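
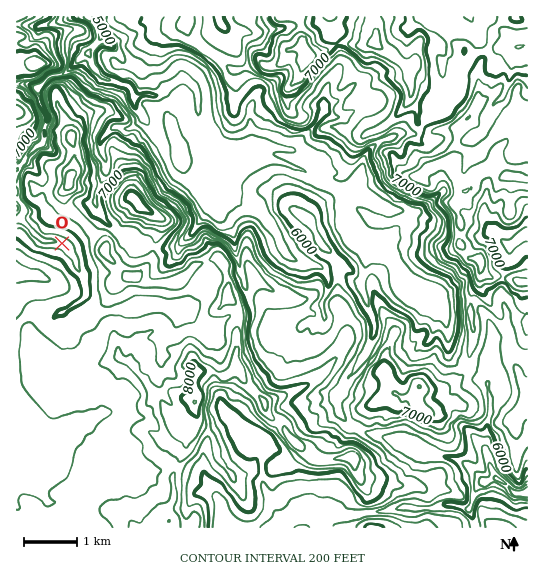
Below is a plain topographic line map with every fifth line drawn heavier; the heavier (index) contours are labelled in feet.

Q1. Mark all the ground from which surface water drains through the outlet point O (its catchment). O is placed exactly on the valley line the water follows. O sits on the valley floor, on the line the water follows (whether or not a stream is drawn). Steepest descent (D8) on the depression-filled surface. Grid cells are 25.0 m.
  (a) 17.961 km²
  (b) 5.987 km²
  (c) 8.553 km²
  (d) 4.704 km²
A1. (c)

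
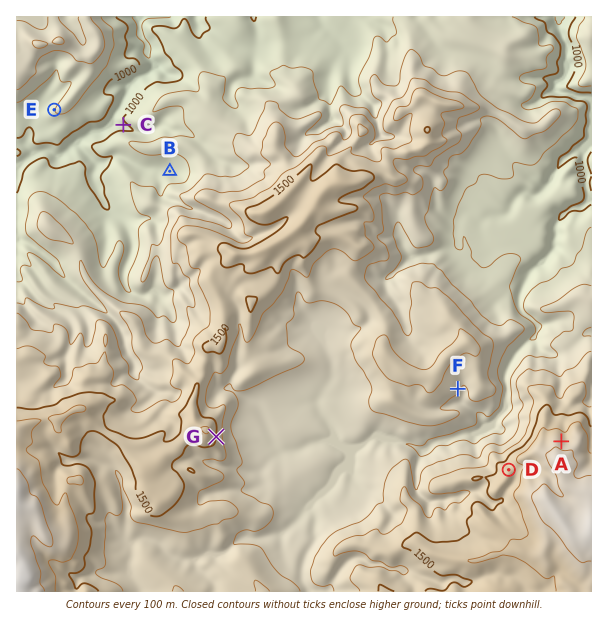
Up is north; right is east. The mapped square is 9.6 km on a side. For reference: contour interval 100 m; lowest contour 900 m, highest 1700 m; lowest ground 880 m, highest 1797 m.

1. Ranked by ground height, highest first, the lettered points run A B C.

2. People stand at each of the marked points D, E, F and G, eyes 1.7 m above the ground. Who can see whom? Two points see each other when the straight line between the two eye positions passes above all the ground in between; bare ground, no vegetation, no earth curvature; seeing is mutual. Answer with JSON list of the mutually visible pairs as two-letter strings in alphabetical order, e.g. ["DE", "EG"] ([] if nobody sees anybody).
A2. ["DF", "DG"]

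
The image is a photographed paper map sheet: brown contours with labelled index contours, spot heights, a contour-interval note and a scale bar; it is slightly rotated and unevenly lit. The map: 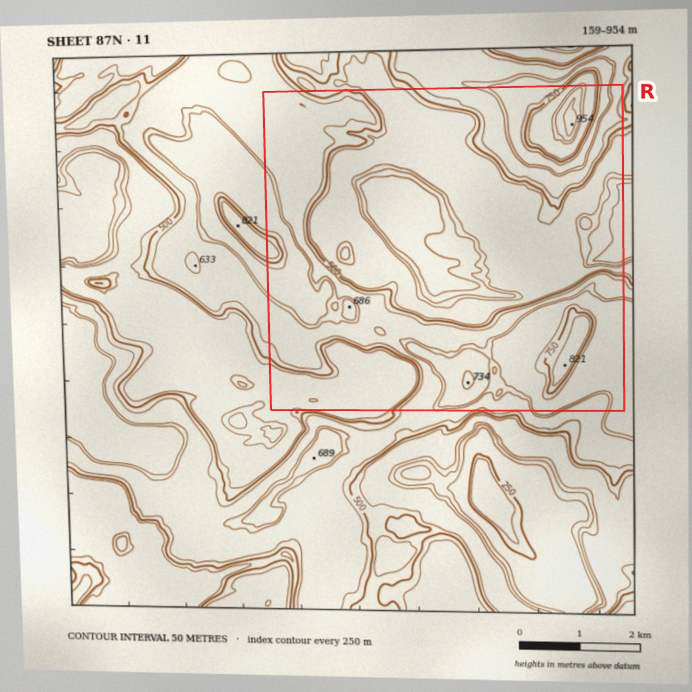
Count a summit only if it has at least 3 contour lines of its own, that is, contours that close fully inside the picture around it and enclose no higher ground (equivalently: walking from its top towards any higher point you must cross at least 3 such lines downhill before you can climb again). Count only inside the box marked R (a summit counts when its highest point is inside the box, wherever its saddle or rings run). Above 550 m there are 2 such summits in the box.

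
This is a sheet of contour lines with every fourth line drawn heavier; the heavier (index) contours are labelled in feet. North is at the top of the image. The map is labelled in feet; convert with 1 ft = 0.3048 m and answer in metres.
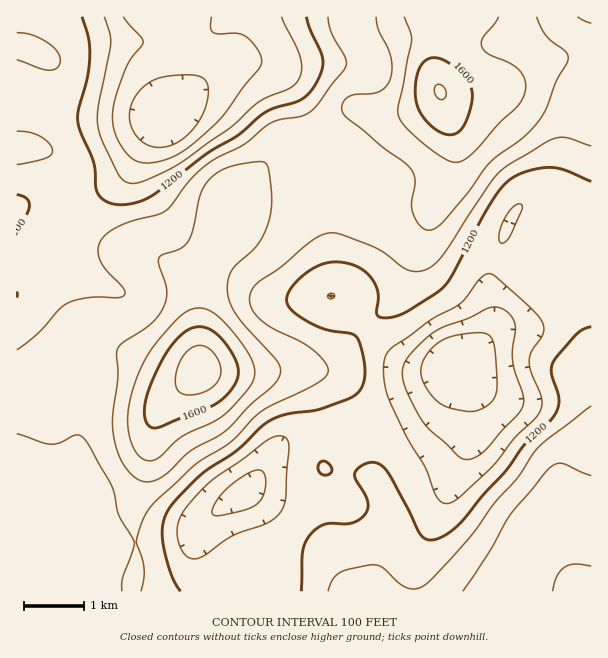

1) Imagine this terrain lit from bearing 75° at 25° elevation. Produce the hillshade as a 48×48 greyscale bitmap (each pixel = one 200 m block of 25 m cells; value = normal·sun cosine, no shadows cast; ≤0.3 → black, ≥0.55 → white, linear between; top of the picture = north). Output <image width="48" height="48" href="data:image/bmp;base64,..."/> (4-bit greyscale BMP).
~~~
<image width="48" height="48" href="data:image/bmp;base64,Qk32BAAAAAAAAHYAAAAoAAAAMAAAADAAAAABAAQAAAAAAIAEAAATCwAAEwsAABAAAAAAAAAAAAAAABEREQAiIiIAMzMzAERERABVVVUAZmZmAHd3dwCIiIgAmZmZAKqqqgC7u7sAzMzMAN3d3QDu7u4A////AJiHZmZ3mrqYh3eHZURXiJmHZWZmZ4mqh4h3Zmd3m8uXd4iHZVVniJmYZVZmZompd4d2Z3d3m8yXZ4iHZVZ3eJmYZVVWVnmYdndmd4d3nNynZniHZmd3d4mYdlVVVXiIdndneHdnnNyoZnd3ZmeId4iZh1RFVWeId3d3h3dnnNyod3d2ZmeId3iZl1RERWeId3d3h3Znm8y5iHdlVWd3d3iaqGQzRVZ3d3iIh3Zmiru6mIdURWd3d3iaqWQzRVZniIiId2VVaKu7qYdTNGd3d3mruXVDRFVniIh3d2UzV6u7qpdTNFd3d4mrqoZUM0VomXd3d1QiR6u6qqlkNFeIeJqqqphkMjRommZ3dlMiR6qpmqqFRFeIiJqqqqhkMiRommZ3dlMSR5mZmrunVWeIiJq7uql1MzNXiXd4h1MRRomImryoZWeIiJq7uqh1RDNFeHeIh1MRNXiImruodneIiJvMuph2VEM0VneIh1MhJGd4m7uph3iIiavMuYh2VDIjVnd4d1QhJFVom8upmIiImrzcuYh2UyEjVnd3dlQyI0Roq8y6mZiJrMzcuYd1MhEkVnd3dlVDMzRYvN3KqZmavMzMuYdkIRI0Vnd3ZmVVMzRove3LqqmavLu8uoZTISRFZnd2ZmZmUzRpzu3LqqqqqqmruXZTIkVVZnZmZ3d3ZDRpzu3LqqqZmIiaqXZlQ0RVZmZmd4iHZURpze3KqqqHd3iJmYh2UzRFZ2ZmeIiHZUV5vNy6qqmGZmeImImXUzRWeGZWd4h3VEV4q8upqql2VWZ4iZqXU0VniGZmd3d2VFZ4mrqZqph1VFVniaqXVFZ4iWZnd3ZlVVZ4mZmZmZh1VEVnirqXZWZ4iGZnd2ZVVmd3iJmZmZhlVFVniruYdmd4iGZnd2ZWZ3dmeImZmYhmVVVmirupdmd4iGZnd2ZmeIdVZ4mZmYh2ZmZmiry6hmd4h2Znd3d3eHZVV4mpmIh2ZnZmebzLl2d4d2ZneIiHd2VEV4mpmIh2Z3ZmeKzMqHd3d2ZniJmYdlREV4mpmIh3d3ZmaJvMuHd3ZmZniaqodUQ0V4mpmIh3d3ZlZ4rMuXZmZnd3ibu5dlM0V4mZiIh3d3ZlVnm8uXdmVXd4mszLl2QzVniIiIiHd2ZVVXmrqYdmVXiJq93cqXQyRWZ4iIh3dlVURWiqmZh2ZoiZvN7cuoUzNERXiId3ZVVDNXmpmZmHZoiavN7cuoZDNDNGiHdmVVVDNYqpmaqXd4iZq93cuXZERDNGh2VVVlQzNpqpmaqYd4iIm93bqHZURERWdlRGd2QiN6upiaqpiHd4m83LmHZlRVVmZTNGd2MRSKupiaupiHd4m83LmHdlVVZmZDJGd1IBWbupiaupiHd4q8zKmHd2ZmZmVDNFZkICarupmqqZiHeJq8y6h3d3dmZlQzI0VUIkeqqZmamYmXiJq8y6mId3d2ZlQyI0VVM1eZmZmZmZmYiZq7zKmYh2d3ZUMyI0ZlREaIiImZmZmYiZq8zLqYdmZnZUMyJFZlQ0aJiImqqqqQ=="/>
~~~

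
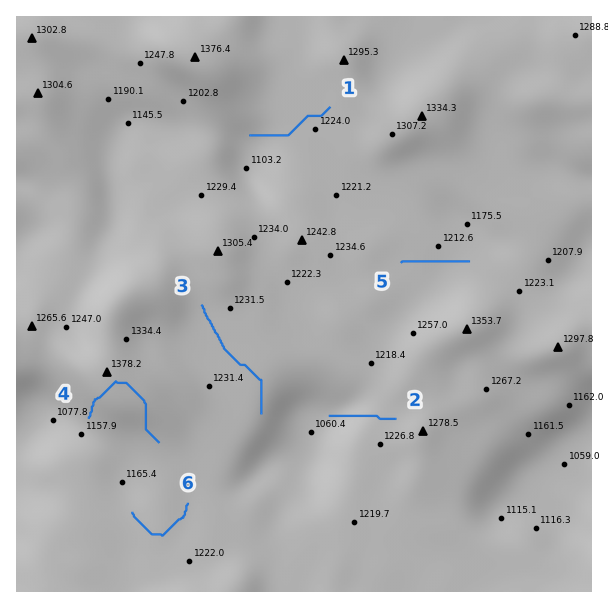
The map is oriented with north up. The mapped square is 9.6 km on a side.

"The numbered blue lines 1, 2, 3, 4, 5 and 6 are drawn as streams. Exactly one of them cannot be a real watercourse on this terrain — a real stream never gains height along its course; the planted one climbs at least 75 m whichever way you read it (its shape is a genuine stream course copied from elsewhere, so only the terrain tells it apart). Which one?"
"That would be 4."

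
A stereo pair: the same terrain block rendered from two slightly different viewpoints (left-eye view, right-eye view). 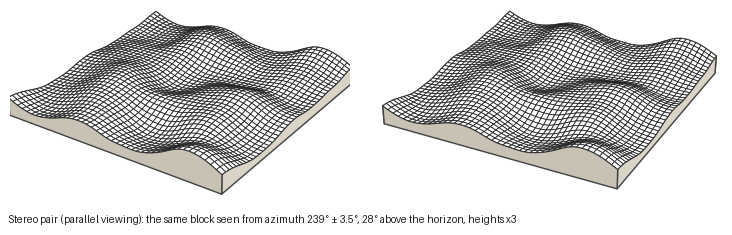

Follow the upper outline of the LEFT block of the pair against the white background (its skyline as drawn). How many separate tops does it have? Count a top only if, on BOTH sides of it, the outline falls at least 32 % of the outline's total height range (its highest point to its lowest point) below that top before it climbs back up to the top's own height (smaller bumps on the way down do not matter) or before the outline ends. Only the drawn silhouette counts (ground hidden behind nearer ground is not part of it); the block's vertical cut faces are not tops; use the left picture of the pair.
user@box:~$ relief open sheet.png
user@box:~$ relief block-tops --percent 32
1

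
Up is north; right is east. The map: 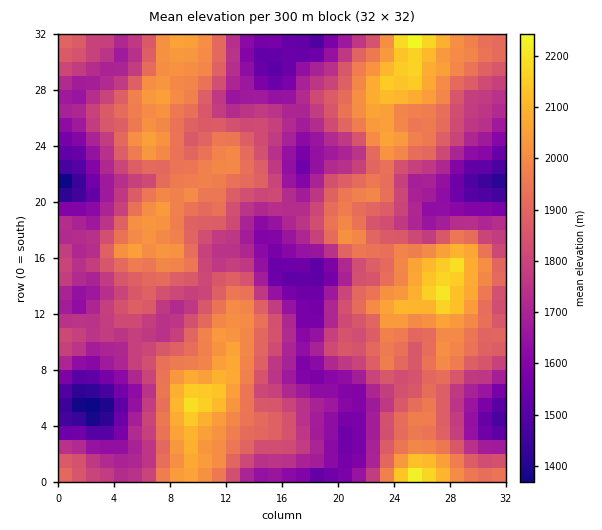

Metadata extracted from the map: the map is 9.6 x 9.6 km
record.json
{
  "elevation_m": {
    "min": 1350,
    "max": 2270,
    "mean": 1820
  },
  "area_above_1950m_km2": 24.2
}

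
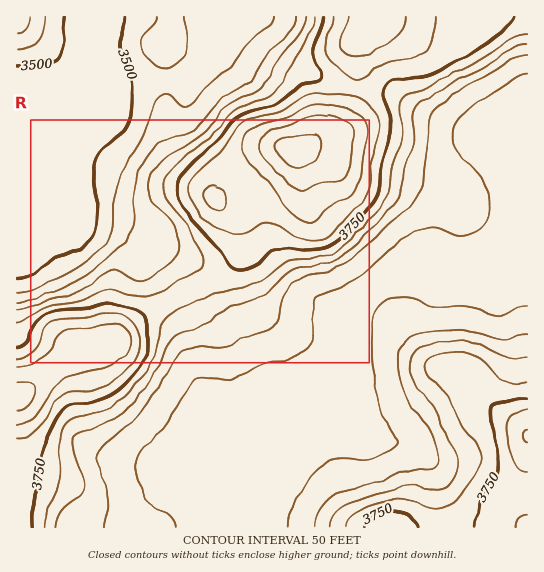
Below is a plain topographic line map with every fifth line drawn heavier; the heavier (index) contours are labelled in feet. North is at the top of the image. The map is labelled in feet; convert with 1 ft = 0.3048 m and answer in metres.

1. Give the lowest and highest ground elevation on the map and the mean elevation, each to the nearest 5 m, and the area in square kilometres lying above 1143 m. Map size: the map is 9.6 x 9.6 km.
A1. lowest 1055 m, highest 1210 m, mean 1110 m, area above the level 20.2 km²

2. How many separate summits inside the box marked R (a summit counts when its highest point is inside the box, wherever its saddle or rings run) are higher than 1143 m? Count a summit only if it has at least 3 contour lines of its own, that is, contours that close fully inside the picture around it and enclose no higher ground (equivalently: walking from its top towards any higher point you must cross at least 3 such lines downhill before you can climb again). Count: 1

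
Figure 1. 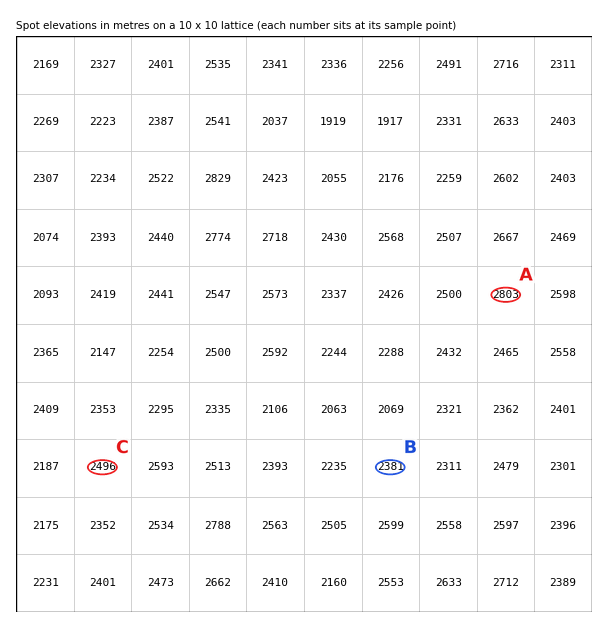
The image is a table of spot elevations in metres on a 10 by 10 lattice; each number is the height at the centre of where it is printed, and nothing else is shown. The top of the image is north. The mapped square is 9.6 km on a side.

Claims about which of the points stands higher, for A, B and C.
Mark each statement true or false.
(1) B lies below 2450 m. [true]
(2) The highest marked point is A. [true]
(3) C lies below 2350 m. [false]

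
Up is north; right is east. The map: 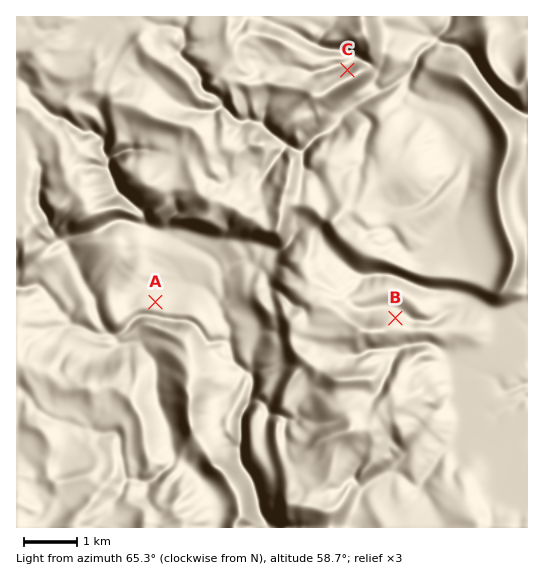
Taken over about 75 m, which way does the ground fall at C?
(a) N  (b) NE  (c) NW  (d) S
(a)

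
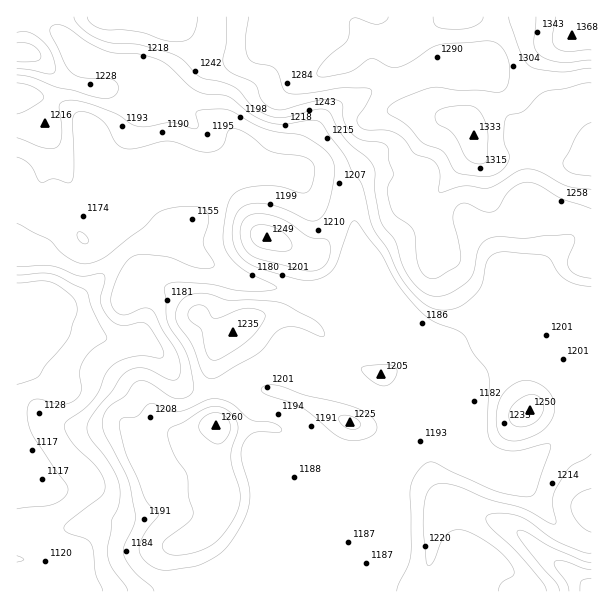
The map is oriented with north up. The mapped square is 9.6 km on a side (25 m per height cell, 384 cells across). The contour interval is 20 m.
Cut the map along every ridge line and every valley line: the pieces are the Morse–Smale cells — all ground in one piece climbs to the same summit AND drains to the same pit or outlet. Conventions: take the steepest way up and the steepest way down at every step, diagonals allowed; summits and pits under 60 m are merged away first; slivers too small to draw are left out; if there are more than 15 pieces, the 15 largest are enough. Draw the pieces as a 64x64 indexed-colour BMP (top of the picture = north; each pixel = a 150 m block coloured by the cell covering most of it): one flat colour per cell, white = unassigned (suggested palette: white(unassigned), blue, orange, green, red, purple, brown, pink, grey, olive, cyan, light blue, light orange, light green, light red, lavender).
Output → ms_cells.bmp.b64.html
<image width="64" height="64" href="data:image/bmp;base64,Qk12CAAAAAAAAHYAAAAoAAAAQAAAAEAAAAABAAQAAAAAAAAIAAATCwAAEwsAABAAAAAAAAAA////ALR3HwAOf/8ALKAsACgn1gC9Z5QAS1aMAMJ34wB/f38AIr28AM++FwDox64AeLv/AIrfmACWmP8A1bDFAEREIiIiIiIiIiIiIiIiIiIiIjMzMzMzMzMzMzMzMzMzREQiIiIiIiIiIiIiIiIiIiIiMzMzMzMzMzMzMzMzMzNERCIiIiIiIiIiIiIiIiIiIiIzMzMzMzMzMzMzMzMzM0IiIiIiIiIiIiIiIiIiIiIiIiMzMzMzMzMzMzMzMzMzIiIiIiIiIiIiIiIiIiIiIiIiIzMzMzMzMzMzMzMzMzMiIiIiIiIiIiIiIiIiIiIiIiIiMzMzMzMzMzMzMzMzMyIiIiIiIiIiIiIiIiIiIiIiIiIzMzMzMzMzMzMzMzMzIiIiIiIiIiIiIiIiIiIiIiIiIjMzMzMzMzMzMzMzMzMiIiIiIiIiIiIiIiIiIiIiIiIiIzMzMzMzMzMzMzMzMyIiIiIiIiIiIiIiIiIiIiIiIiIjMzMzMzMzMzMzMzMzIiIiIiIiIiIiIiIiIiIiIiIiIiIzMzMzMzMzMzMzMzMiIiIiIiIiIiIiIiIiIiIiIiIiIjMzMzMzMzMzMzMzMyIiIiIiIiIiIiIiIiIiIiIiIiIiIzMzMzMzMzMzMzMzIiIiIiIiIiIiIiIiIiIiIiIiIiIjMzMzMzMzMzMzMzMiIiIiIiIiIiIiIiIiIiIiIiIiIiMzMzMzMzMzMzMzMyIiIiIiIiIiIiIiIiIiIiIiIiIiIjMzMzMzMzMzMzMzIiIiIiIiIiIiIiIiIiIiIiIiIiIiMzMzMzMzMzMzMzMiIiIiIiIiIiIiIiIiIiIiIiIiIiIjMzMzMzMzMzMzMyIiIiIiIiIiIiIiIiIiIiIiIiIiIiMzMzMzMzMzMzMzIiIiIiIiIiIiIiIiIiIiIiIiIiIiIzMzMzMzMzMzMzMiIiIiIiIiIiIiIiIiIiIiIiIiIiIiMzMzMzMzMzMzMyIiIiIiIiIiIiIiIiIiIiIiIiIiIiIzMzMzMzMzMzMzIiIiIiIiIiIiIiIiIiIiIiIiIiIiIiMzMzMzMzMzMzMiIiIiIiIiIiIiIiIiIiIiIiIiIiIiIzMzMzMzMzMzMyIiIiIiIiIiIiIiIiIiIiIiIiIiIiIiMzMzMzMzMzMzIiIiIiIiIiIiIiIiIiIiIiIiIiIiIiIzMzMzMzMzMzMiIiIiIiIiIiIiIiIiIiIiIiIiIiIiIiEzMzMzMzMzMyIiIiIiIiIiIiIiIiIiIiIiIiIiIiIiERMzMzMzMzMzIiIiIiERESIiIiIiIiIiIiIiIiIiIhERERMRERERERESIiERERERIiIiIiIiIiIiIiIiIiIREREREREREREREREREREREREiIiIiIiIiIiIiIiIhERERERERERERERERERERERERERIiIiIiIiIiIiIiIREREREREREREREREREREREREREREiIiIiIiIiIiIiERERERERERERERERERERERERERERESIiIiIiIiIhERERERERERERERERERERERERERERERERIiIiIiIREREREREREREREREREREREREREREREREREREiIiIiERERERERERERERERERERERERERERERERERERESIiIhEREREREREREREREREREREREREREREREREREREREiIhERERERERERERERERERERERERERERERERERERERERERERERERERERERERERERERERERERERERERERERERERERERERERERERERERERERERERERERERERERERERERERERERERERERERERERERERERERERERERERERERERERERERERERERERERERERERERERERERERERERERERERERERERERERERERERERERERERERERERERERERERERERERERERERERERERERERERERERERERERERERERERERERERERERERERERERERERERERERERERERERERERERERERERERERERERERERERERERERERERERERERERERERERERERERERERERERERERERERERERERERERERERERERERERERERERERERERERERERERERERERERERERERERERERERERERERERERERERERERERERERERERERERERERERERERERERERERERERERERERERERERERERERERERERERERERERERERERERERERERERERERERERERERERERERERERERERERERERERERERERERERERERERERERERERERERERERERERERERERERERERERERERERERERERERERERERERERERERERERERERERERERERERERERERERERERERERERERERERERERERERERERERERERERERERERERERERERERERERERERERERERERERERERERERERERERERERERERERERERERERERERERERERERERERERERERERERERERERERERERERERERERERERERERERERERERERERERERERERERERERERERERERERERERERERERERERERERERERERERERERERERERERERERERERERERERERERERERERERERERERERERERERERERERERERERERERERERERERERERERERERERERERERERERERERERERERERERERERERERERERERERERERERERERERERERERERERERERERERERERERERERERERERERERERERERERERERERERERERERERERERERERERERERERERERER"/>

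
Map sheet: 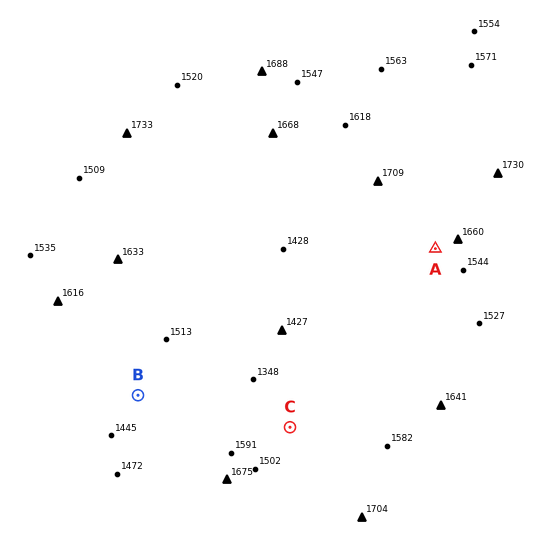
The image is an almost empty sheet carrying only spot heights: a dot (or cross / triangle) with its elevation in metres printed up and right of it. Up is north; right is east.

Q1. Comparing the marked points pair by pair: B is below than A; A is above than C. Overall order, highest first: A B C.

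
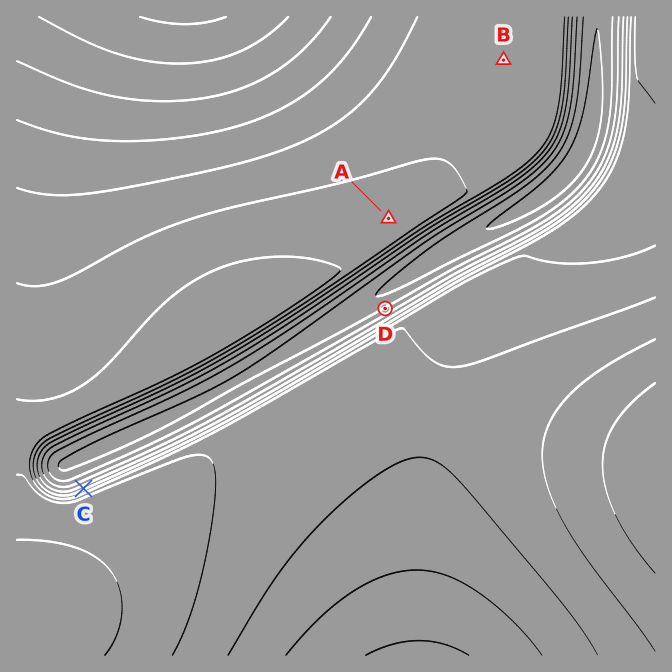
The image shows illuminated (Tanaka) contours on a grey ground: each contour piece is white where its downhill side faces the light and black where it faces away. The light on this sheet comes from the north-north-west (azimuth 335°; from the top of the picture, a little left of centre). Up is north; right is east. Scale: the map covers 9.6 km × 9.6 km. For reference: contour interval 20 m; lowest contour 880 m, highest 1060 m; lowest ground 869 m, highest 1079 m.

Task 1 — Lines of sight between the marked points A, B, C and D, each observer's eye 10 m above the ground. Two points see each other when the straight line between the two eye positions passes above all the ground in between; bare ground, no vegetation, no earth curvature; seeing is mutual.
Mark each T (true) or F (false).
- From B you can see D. F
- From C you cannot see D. F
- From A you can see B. T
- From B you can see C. F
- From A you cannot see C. T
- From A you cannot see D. T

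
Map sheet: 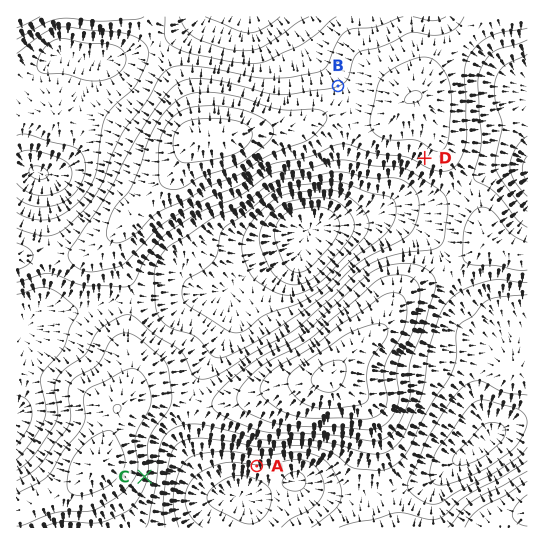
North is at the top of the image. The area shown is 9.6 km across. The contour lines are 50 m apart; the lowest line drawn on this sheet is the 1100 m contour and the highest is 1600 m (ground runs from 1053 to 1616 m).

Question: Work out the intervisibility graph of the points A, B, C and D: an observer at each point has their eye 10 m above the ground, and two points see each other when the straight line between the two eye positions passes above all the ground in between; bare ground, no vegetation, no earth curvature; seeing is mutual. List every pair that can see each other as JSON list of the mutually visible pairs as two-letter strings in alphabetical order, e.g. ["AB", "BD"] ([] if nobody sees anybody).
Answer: ["AC", "CD"]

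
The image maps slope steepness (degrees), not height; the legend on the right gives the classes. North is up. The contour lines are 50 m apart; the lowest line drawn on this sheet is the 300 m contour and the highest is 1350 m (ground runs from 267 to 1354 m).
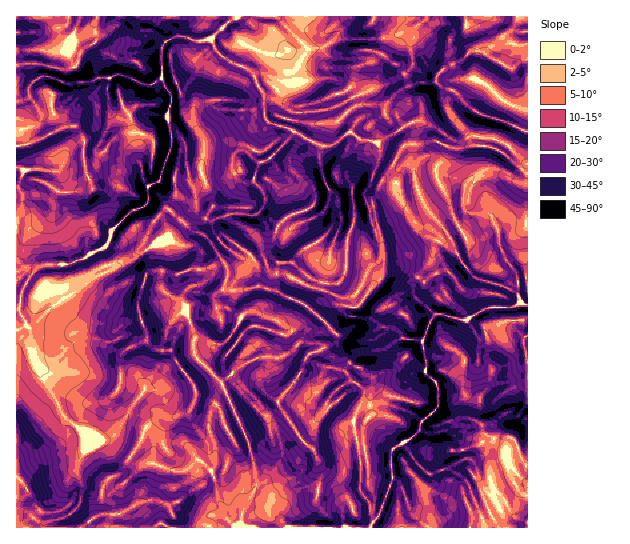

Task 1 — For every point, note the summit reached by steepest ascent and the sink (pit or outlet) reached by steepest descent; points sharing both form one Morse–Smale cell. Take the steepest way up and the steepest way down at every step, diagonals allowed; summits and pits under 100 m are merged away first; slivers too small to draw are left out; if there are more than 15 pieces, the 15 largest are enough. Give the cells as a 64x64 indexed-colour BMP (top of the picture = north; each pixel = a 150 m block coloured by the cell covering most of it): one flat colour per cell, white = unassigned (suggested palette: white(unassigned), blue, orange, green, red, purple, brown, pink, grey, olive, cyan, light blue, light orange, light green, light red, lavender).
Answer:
<image width="64" height="64" href="data:image/bmp;base64,Qk12CAAAAAAAAHYAAAAoAAAAQAAAAEAAAAABAAQAAAAAAAAIAAATCwAAEwsAABAAAAAAAAAA////ALR3HwAOf/8ALKAsACgn1gC9Z5QAS1aMAMJ34wB/f38AIr28AM++FwDox64AeLv/AIrfmACWmP8A1bDFAFVVVVVVVVVVVVVVVVVREREREREREREQAzMzMzMzMwAAVVVVVVVVVVVVVVVVVRERERERERERERMzMzMzMzMwAABVVVVVVVVVVVVVVVVVERERERERERERDjMzMzMzMzAAAFVVVVVVVVVVVVVVVVEREREREREREREOMzMzMzMzMwAAVVVVVVVVVVVVVVVVUREREREREREREA4zMzMzMzMzAABVVVVVVVVVVVVVVVVREREREREREREQ7uMzMzMzMzMAAFVVVVVVVVVVVVVVVVERERERERERERDu4zMzMzMzMzMAVVVVVVVVVVVVVERVQREREREREREREO7jMzMzMzMzMABVVVVVVVVVXdRERERBEREREREREREQ7uMzMzMzMzMwA1VVVVVVVVXd1EREREERERERERERERDu4zMzMzMzMzADVVVVVVVV3d3UREREQRERERERERERHu7uMzMzMzMzMANVVVVVXd3d3dREREQREREREREREREO7u7uMzMzMzMzM1VVVVXd3d3dRERERBEREREREREREQ7u7u4zMzMzMzMzVVVVXd3d3UREREREERERERERERERAO7u7uMzMzMzMzNVVVXd3d3dREREREQREREREREREREQ7u7mZjMzMzMzM1VVXd3d3d3UREREREERERERERERERFmZmZmYzMzMzMzVVVd3d3d3dRERERERBEREREREREREWZmZmZjMzMzMzNVVd3d3d3d3UREREREERERERERERERZmZmZmMzMzMzM1VV3d3d3d3UREREREERERERERERERFmZmZmMzMzMzMzVV1EREREREREREREERERERERERERFmZmZmMzMzMzMzNVVEREREREREREREERERERERERERFmZmZmYzMzMzMzM1VEREREREREREREQRERERERERERFmZmZmZjMzMzMzMzVUREREREREREREQRERERERERERFmZmZmZmMzMzMzMzNVRERERERERERERBEREREREREREWZmZmZmszMzMzMzM1VEREREREREREREERERERERERERZmZmZruzMzMzMzM7VUREREREREREREQRERERERERERZmZmZmu7szMzMzM7tVVEREREREREREQRERERERERERZmZmZma7uzO7szMzu1VVRERERERERERBERERERERERZmZmZmZmu7u7u7szO7xVVVRERERERERBEREREREREWZmZmZmZmZru7u7u7u7vFVVUURERERERBERERERERFmZmZmZmZmZmu7u7u7u7u8VVUREURERERBEREREREREWZmZhZmZmZma7u7u7u7u7zFVRERFEREREERERERERERZmEREWZmZmZru7u7u7u7rMxVERERFEREQRERERERERFmERERZmZmZma7u7u7u7qszMzMwRERFEREERERERERERERERFmZmZmZmu7u7u7qqzMzMzMkRERFEQRERERERERERERERERZmZma7u7u7uqrMzMzMyZEREREREREREREREREREREREWZmZmZru7uqqszMzMyZmRERERERERERERERERERERERZmZmZru7u6qqzMzMzJmZERERERERERERERERERERERZmZmZqq7u7qqrMzMzJmZmRERERERERERERERERERERFmZmZmqqu7uqqszMzJmZmZkREREREiIiIhEREREREREWZmZmqqqqqqqqzMzMmZmZmZkRERESIiIiIRERERERERZmYGqqqqqqqqrMzMyZmZmZmRERESIiIiIhERERERERFmYACqqqqqqqqszMzJmZmZmZkRERIiIiIiEREREREREWYACqqqqqqqqqzMzMmZmZmZmIEREiIiIiERERERERERFmAKqqqqqqqqrMzMmZmZmZmYgRESIiIiIRERERERERERYAqqqqqqqqqpmZmZmZmZmZiIESIiIiIhERERERERERFqqqqqqqqqqnmZmZmZmZmZiIgRIiIiIiIhERERERERF3qqqqqqqqp3CZmZmZmZmZmIiBEiIiIiIiIRERERERF3eqqqqnqqp3AJmZmZmZmZmYiIESIiIiIiIiERIiERF3d3d3d3B3dwAAmZmZmZmZmZmIgiIiIiIiIiIiIiIid3d3d3dwAAAAAACZmZmZmZmZmYiCIiIiIiIiIiIiIiJ3d3d3dwAAAAAAAJmZmZmZmZiZmIIiIiIiIiIiIiIiInd3d3d3cAAAAAAAmZmZmZmZiIiIgiIiIiIiIiIiIiInd3d3d3d3AAAAAACJmZmZmZmIiIiCIiIiIiIiIiIiIiJ3d3d3d3cAAAAAAIiZmZmZmIiIiIIiIiIiIiIiIiIiInd3d3d3dwAAAAAAiJmZmZmYiIiIIiIiIiIiIiIiIiInd3d3d3dwAAAAAACIiIiIiIiIiIgiIiIiIiIiInd3d3d3d3d3d3AAAAAAAIiIiIiIiIiIiCIiIiIiIiIiJ3d3d3d3d3d3dwAAAAAAiIiIiIiIiIiIIiIiIiIiIiIid3d3d3d3d3d3dwAAd3CIiIiIiIiIiIgiIiIiIiIiIiJ3d3d3d3d3d3d3cHd3d4iIiIiIiIiIiIIiIiIiIiIiIv/3d3d3d3d3d3d3d3d3iIiIiIiIiIiIiIiIgiIiIiIv///////3d3d3d3d3d3eIiIiIiIiIiIiIiIiIIiIiIv//////////d3d3d3d3d4iIiIiIiIiIiIiIiIiCIiIv///////////3d3d3d3d3"/>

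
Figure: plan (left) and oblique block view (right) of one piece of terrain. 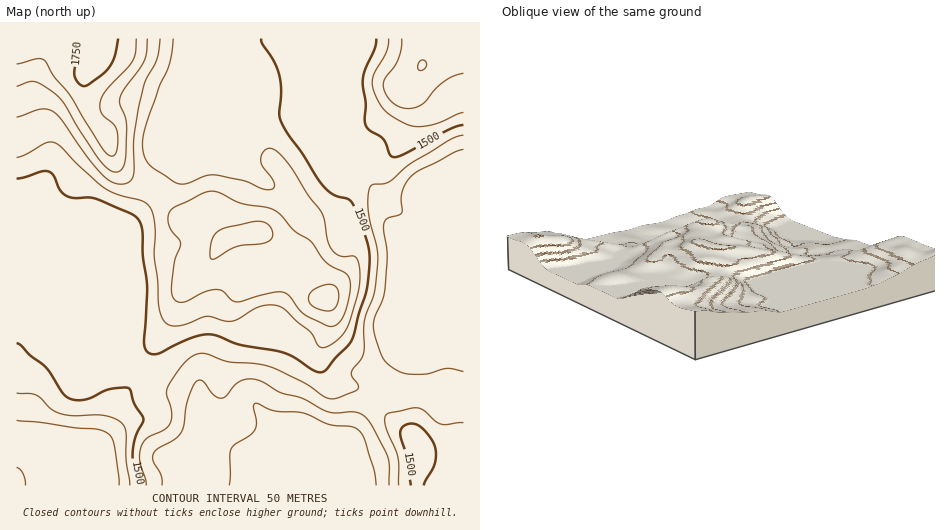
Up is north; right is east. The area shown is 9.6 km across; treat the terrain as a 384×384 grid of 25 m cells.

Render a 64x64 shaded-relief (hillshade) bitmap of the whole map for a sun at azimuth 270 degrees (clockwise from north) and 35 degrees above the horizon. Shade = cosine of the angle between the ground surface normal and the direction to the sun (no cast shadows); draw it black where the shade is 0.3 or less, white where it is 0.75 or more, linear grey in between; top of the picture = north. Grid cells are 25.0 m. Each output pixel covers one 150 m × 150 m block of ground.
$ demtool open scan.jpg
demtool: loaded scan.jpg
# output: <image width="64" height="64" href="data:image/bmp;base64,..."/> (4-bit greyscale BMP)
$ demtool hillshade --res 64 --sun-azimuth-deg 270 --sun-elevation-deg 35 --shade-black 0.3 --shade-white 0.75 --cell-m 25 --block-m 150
<image width="64" height="64" href="data:image/bmp;base64,Qk12CAAAAAAAAHYAAAAoAAAAQAAAAEAAAAABAAQAAAAAAAAIAAATCwAAEwsAABAAAAAAAAAAAAAAABEREQAiIiIAMzMzAERERABVVVUAZmZmAHd3dwCIiIgAmZmZAKqqqgC7u7sAzMzMAN3d3QDu7u4A////AHdnmZqpmZhTETVniZmYh3iIiZmZmZmZmZrN7/7Jd4iId2iZmqmZl1IBNXiJmZiHeIiJmZmZmZmZq8zv/sl3eIh3eJmqmZmXQQE2iJmZmId3iJmZmZmZmZmrzN7/2nZ4iYeJmqmZmZdBAUaJmZmYd3eImZmZmZmZmavM3v/adniJiJqqmIiZh0EBR4iZmZiHeIiJmZmZmZmau8ze/9p2eImZqqqYeJmHQgFGiIiZmIiIiIiZmZmZmZq8zd7+yWZ4mZqqqYd4mYdSEkZ3d4iZmIiIiImZmZmZmrzd7u24ZniZmqqZiIiZh1Q0V3ZmeJmZmIiIiJmZmqmavN7u7KdmiZmZmZiIiZiHZVZ3dlVnmamYiIiImZqqqZq83d3Ll2aJmZmYiIiZmYd3Z3d2VFeaqZiIiImZmrupmazdy7qXZ4mZmYd3eJmZiId3d3ZUV5qpiHiJmZmqu6mJq8uqqph3iZmZh2d4mZmZiId3d2VXmqmHeJqqmavLqYiaqpmamYeImZmHZniZqqmYh3d3ZWeaqXd4q7qqq8upiJmZmJmZiIiJmYd3iJmaqZmId3d2aJqpd3mruqqru6iImYiImZmYiImYh3eJmZmZmZh3d3ZomqmHiau7qru6mIiIiIiJmZmZmYiIiJmZmZmZmId3dmiaqYiJqruru7mHeIiIiImZmpmZiIiImZmZmZmZiId2aJqqmZmqqru7qXZ4iHiIiJmaqZmIiImZmZmZmZmZiHZ4mqqZmZqqq7uoZmeHd3eImaqpmYiJmZmZmZmZmZmId3iaqqqZmqqqu6l2Z3ZmZ4iaqqqZiJmZmZmZmZmaqpiHeJqqqqmZqqq7uXZWZVVniZqqqpmZmZmZmZmZmZq6mIh4iaqqmZmZmqu6hlVERWeJmaqqmZmZmZmZmZmZmrupiIiJqqmZmZmqu8uXUzM1aJmZmqqZmZmZmZmZmZmavLqYiImqmIiZmqu7y6dCETV4mZmZmZmZmZmZmZmZmZq8y6mIiaqYd4mavMy7p0EBJGiZmZmZmZmZmZmZmZmZms3cqYiJqphmeJvN3LqXMAAkaJmZmZmZmZmZmZmZmZmaztyph4mqqHZ4m83cupYxACNXiaqZmZmZmZmZmZmZmZrO7bmHiaqph3iavdy6ljEAE0aJqqmZmZmZmZmZmZmZmc7typiImqqYiImszLqXQhESRnmqqZmZmZmZmZmZmZmZzu3LqIiZqqqYiau7qpdTERI1eaqqmZmZmZmZmZmZmZrO7cu6iIiaqpiJqqqpmGQhETV5mqqZmZmZmZmZmZmZms7su7qYiIqqmImamZiHdkIRNXiaqpmZmZmZmZmZmZma3ty7u6mHiaqZmZmZh2d3YxEleJmqmZmZmZmZmZmZmZve3Lu7upiJqpmZmZh2Vol0ISR4mZmZmZmZmZmZmZmZm97bqru7qIiZmZmZh2VWiYUhNXiZmZmZmZmZmZmZmZmb3tuqu8upiJmZiIiHZVeahSI1eJmZmZmZmZmZmZmZmZve3Kqru7qZmZiHd3dmZ5mEIkaJmZmZmZmZmZmZmZmZm97cuqq7uqmZmHZmeHZnmXQjV5mZmZiJmZmZmZmZmZmb3u26qqqqqqmYdlZ4h3eIYyRomZmYiImZmZmZmZmZmavd3LqqmZmZmZh2Z4mXd4hkNXmZmZiImZmZmZmZmZmqu8zMu6qZiJmZmHZ4iYd3iGRGiIiIiImZmZmZmZmaq7qqu7qqu6mIiIiIiImYh3eIZVeId4iJmZmZmZmqmZq7uqmqmZq7qYiIiIiZmYh2eIh2Z4d3eJmZmZmZmqqpq8upiImYmau6mIiIiZqph2Z4mHd4h2Z4mZmZmZmqu6q83Kh3iIiJqqqYiIiZqph2ZniZiJmHVWiZmZmIiaq7u83chlZ3iImaqZiZmaqql2ZWeJmZqpdVV4iZmYiImru83tt0NGeIiJqpmZqqqqmHZWZ4mZq7qGVWd4iZiIiau83u2mMjV4iJmqmZmqu6qHZmZ4mZmru5hlZnd4iIiJq8ze7ZURJXiZmZmZmau7qYdmZnmZmqu7qXZmZneIiImrze7shBAkeJmZmZmZq7updmZniZmqq7u6l2ZmZ3iIiavO7tuEECRomZmZmZmquqh2Z3iZmqu6q7qpd2ZmeIiJrN7tynQRJGiZmZmZmZqqmHdniJmau7qqu6mIdmZ4iJm87uyodTIkV4mZmZmZmaqYd3eJmZq8u6q7qpiHZniImr3u24dlQzRWiZmZmZmZmZh3d4mZmrzLu7uqmYh3eIiave7JdmZURFaJmZmZmZmZmHZomZmZvMzMy6mZiHeIiJq97bhmZmZURXmZmZmaqpmYdmiZmZms3d3bmIiIiIiIms3tqGVWZlVFaJmZmaqqqYdmaJmZmaze7tuXd4iIiImrzdyoZVVmZVVnmZmZq7uph2VomZmZre/+25h3eIiImbzNy6h2VVVVVWaJmZmru6mGVWiZmZmt7+3LqId3iIiZvMzLqXZVVERVVnmZmZu7qXZVeJmZma3v7cu6mHd4iIm8zLu6h2VUREVVeJmZmruodlZ5mZmZrO7tzMuod4iIiau7vLqHZlQzRFVomZmau6h2ZomZmZmb3u3dzKl3iJiImqvMyod3ZTNERWiZmZmqqHZniZmZmZrN7d3cqYiJmIiJq83Kh3dlM0REZ5mZmZqYdmiZmZmZmr3u7dupiImYiImrzcqHd2UzRERXmZmZmZh2eJmZmZmZve7t26mIiZ"/>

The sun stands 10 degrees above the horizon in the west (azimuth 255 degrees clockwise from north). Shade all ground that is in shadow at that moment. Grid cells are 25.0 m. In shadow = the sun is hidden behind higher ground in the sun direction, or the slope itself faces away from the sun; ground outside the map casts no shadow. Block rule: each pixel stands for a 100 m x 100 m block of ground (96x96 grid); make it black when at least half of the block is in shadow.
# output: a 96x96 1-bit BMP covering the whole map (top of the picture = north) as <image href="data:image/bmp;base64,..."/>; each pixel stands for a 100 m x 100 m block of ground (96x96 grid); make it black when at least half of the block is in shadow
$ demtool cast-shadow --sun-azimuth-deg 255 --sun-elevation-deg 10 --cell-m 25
<image width="96" height="96" href="data:image/bmp;base64,Qk2+BAAAAAAAAD4AAAAoAAAAYAAAAGAAAAABAAEAAAAAAIAEAAATCwAAEwsAAAIAAAAAAAAA////AAAAAAAAAAH4AAAAAAAAAAAAAAP/AAAAAAAAAAAAAAP/gAAAAAAAAAAAAAP/wAAAAAAAAAAAAAP/wAAAAAAAAAAAAAP/wAAAAAAAAAAAAAP/wAAAAAAAAAAAAAP/gAAAAAAAAAAAAAP/gAAAAAAAAAAAAAP/AAAAAAAAAAAAAAP+AAAAAAAAAAAAAAH4AAAAAAAAAAAAAADAAAAAAAAAAAAAAAAAAAAAAAAAAAAAAAAAAAAAAAAAAAAAAAAAEAAAAAAAAAAAAAAAAAAAAAAAAAAAAAAAAAAAAAAAAAAAAAAAAAAAAAAAAAAAAAAAAAAAAAAAAAAAAAAAAAAAAAAAAAAAAAAAAAAAAAAAAAAAAAAAAAAAAAAAAAAAAAAAAAAAAAAAAAAAAAAAAAAAAAAAAAAAAAAAAAAAAAAAAAAAAAAAAAAAAAAAAAAAAAAAAAAAAAAAAAAAAAAAAAAAAAAAAAAAAAAAAAAAAAAAAAAAAAAAAAAAAAA4AAAAAAAAAAAAAAB8AAAAAAAAAAAAAAH+AAAAAAAAAAAAAAH/AAAAAAAAAAAAAAP/AAAAAAAAAAAAAAP/gAAAAAAAAAAAAAP/gAAAAAAAAAAAAAP/wAAAAAAAAAAAAAf/4AAAAAAAAAAAAAf/4AAAAAAAAAAAAAP/8AAAAAAAAAAAAAP/8AAAAAAAAAAAAAP/+AAAAAAAAAAAAAH/+AAAAAAAAAAAAAH/+AAAAAAAAAAAAAD/+AAAAAAAAAAAAAB/+AAAAAAAAAAAAAA/+AAAAAAAAAAAAAA/8AAAAAAAAAAAACA/8AAAAAAAAAAAAHA/8AAAAAAAAAAAAGA/8AAAAAAAAAAAAAA/4AAAAAAAAAAAAAA/4AAAAAAAAAAAAAA/wAAAAAAAAAAAAAA/gAAAAAAAAAAAAAB/AAAAAAAAAAAAAAB+AAAAAAAAAAAAAAB+AAAAAAAAAAAAAAA8AAAAAAAAAAAAAAAwAAAAAAAAAAAAAAAAAAAAAAAAAAAAAAAAAAAAAAAAAAAAAAAAAAAAAAAAAAAAAAAAAAAAAAAAAAAAAAAAAAAAAAAAAAAAAAAAAAAAAAAAAAAAAAAAAAAAAAHgAAAAAAAAAAAAAAH4AAAAAAAAAAAAAAP8AAAAAAAAAAAAAAP+AAAAAAAAAAAAAAP+AAAAAAAAAAAAAAP/AAAAAAAAAAAAAAf/AAAAAAAAAAAAAAf/AAAAAAAAAAAAAAf/gAAAAAAAAAAAAAP/gAAAAAAAAAAAAAH/AAAAAAAAAAAAAAD/AAAAAAAAAAAAAAAMAAAAAAAAAAAAAAAAAAAAAAAAAAAAAAAAAAAAAAAAAAAAAAAAAAAAAAAAAAAAAAAAAAAAAAAAAAAAAAAAAAAAAAAAAAAAAAAAAAAAAAAAAAAAAAAAAAAAAAAAAAAAAAAAAAAAAAAAAAAAAAAAAAAAAAAAAAAAAAAAAAAAAAAAAAAAAAA4AAAAAAAAAAAAAAA+AAAAAAAAAAAAAAB/gAAAAAAAAAAAAAB/wAAAAAAAAAAAAAB/4AAAAAAAAAA="/>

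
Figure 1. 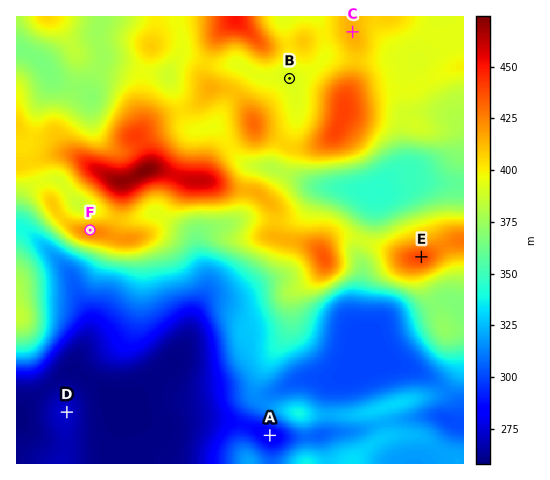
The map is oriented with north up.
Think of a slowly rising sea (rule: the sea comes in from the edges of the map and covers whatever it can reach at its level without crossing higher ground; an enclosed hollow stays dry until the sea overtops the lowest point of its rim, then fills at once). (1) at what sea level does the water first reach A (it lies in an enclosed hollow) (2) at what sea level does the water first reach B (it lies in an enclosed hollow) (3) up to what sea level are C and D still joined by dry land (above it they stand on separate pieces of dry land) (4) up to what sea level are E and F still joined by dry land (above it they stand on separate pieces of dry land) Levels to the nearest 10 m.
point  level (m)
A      290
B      400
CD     260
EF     390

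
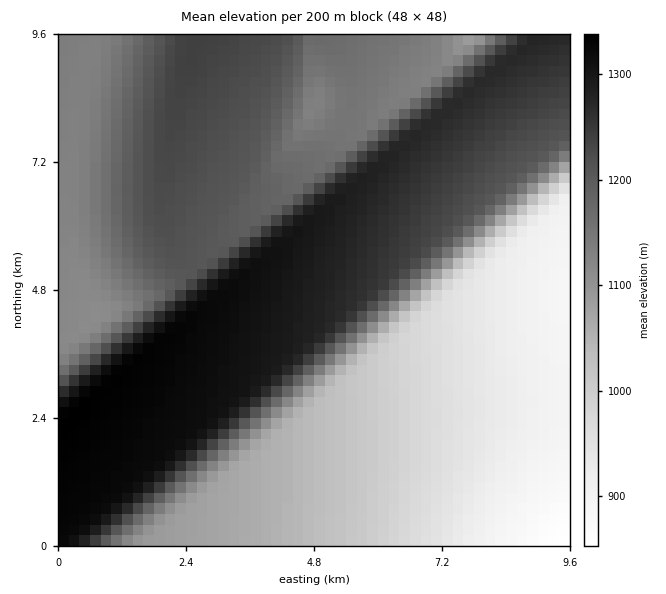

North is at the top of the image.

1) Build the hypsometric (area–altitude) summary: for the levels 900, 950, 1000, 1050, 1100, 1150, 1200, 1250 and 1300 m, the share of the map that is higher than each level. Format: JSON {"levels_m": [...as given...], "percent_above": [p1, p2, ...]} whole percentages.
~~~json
{"levels_m": [900, 950, 1000, 1050, 1100, 1150, 1200, 1250, 1300], "percent_above": [96, 86, 79, 72, 67, 56, 44, 25, 13]}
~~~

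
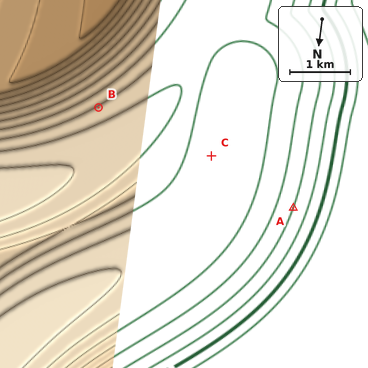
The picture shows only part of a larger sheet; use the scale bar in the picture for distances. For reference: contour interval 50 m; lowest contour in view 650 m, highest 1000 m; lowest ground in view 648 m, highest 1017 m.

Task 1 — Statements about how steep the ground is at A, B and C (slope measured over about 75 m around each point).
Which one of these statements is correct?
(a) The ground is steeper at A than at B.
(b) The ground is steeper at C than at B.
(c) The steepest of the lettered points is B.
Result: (a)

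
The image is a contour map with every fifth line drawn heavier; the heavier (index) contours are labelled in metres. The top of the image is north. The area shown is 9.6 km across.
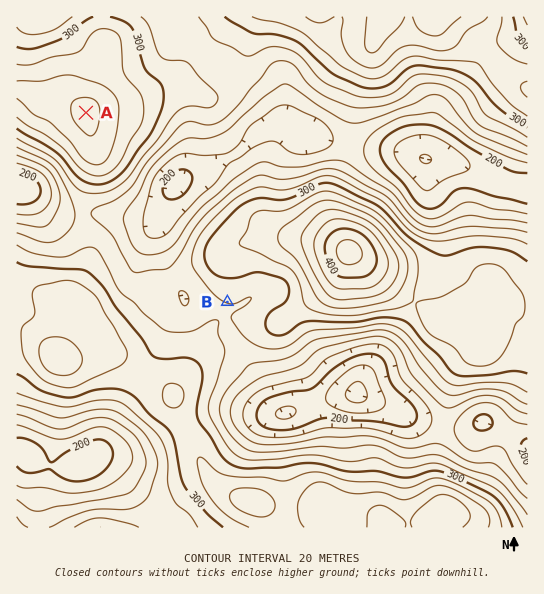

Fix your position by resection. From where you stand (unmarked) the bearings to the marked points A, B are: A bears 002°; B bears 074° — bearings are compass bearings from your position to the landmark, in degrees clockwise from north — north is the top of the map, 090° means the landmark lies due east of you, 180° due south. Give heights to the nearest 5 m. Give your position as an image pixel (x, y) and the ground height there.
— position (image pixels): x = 78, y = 345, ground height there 340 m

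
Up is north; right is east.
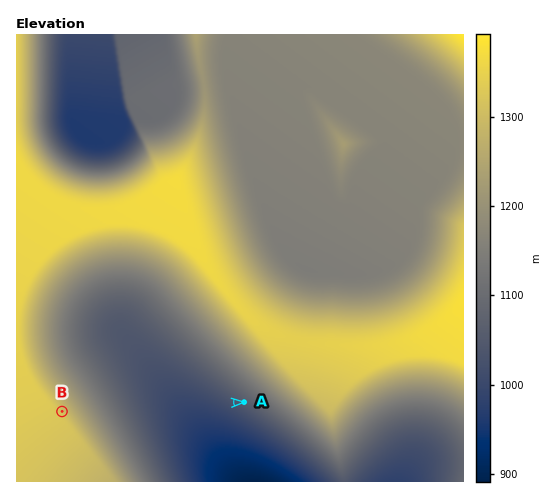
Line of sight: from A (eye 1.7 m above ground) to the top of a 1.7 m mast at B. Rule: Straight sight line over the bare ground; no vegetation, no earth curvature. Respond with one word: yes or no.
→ yes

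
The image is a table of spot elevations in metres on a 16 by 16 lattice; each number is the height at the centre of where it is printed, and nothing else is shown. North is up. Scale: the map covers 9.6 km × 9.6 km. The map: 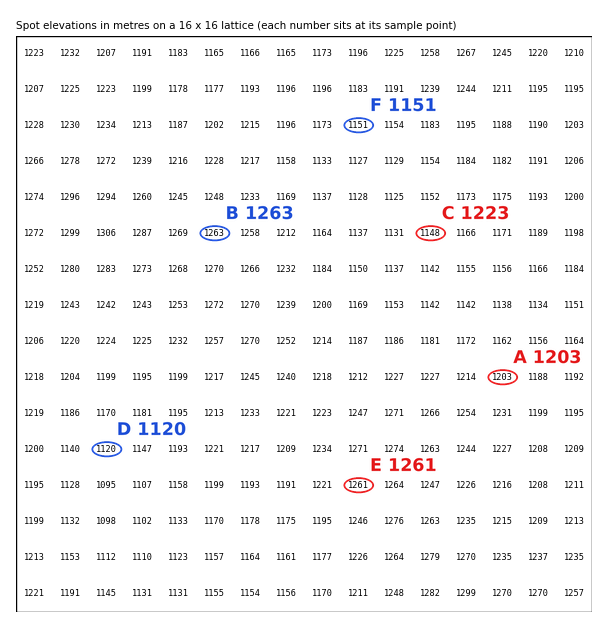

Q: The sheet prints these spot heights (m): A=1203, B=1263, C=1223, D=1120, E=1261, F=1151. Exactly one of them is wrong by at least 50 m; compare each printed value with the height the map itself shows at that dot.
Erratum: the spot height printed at C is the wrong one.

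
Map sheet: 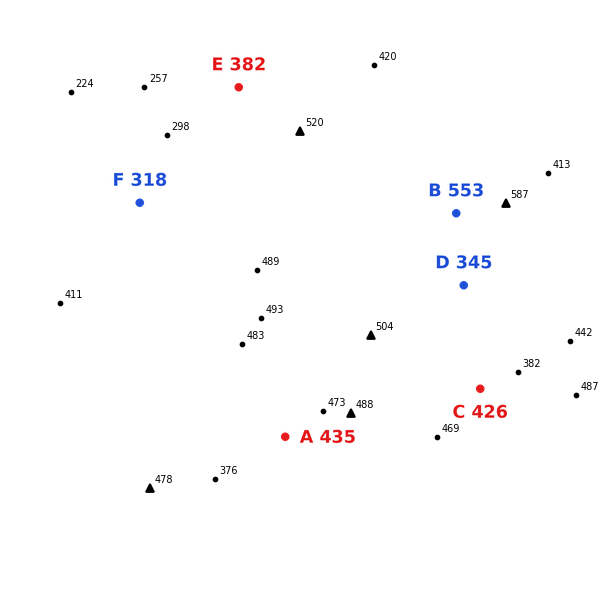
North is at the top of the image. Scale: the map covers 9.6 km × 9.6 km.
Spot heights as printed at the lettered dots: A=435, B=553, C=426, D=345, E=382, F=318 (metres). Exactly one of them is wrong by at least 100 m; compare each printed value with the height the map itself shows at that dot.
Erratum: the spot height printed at D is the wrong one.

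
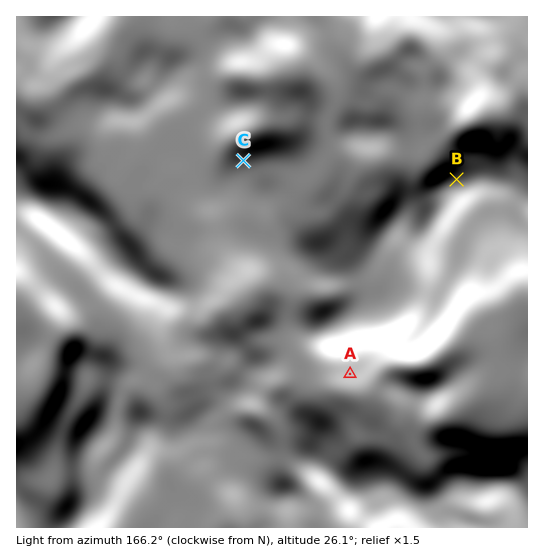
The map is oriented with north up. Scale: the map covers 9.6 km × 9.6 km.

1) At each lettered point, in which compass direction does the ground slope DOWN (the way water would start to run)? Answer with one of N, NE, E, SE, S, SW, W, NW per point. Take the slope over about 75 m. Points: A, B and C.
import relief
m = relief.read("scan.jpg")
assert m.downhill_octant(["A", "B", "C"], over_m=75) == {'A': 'S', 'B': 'NE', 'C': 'N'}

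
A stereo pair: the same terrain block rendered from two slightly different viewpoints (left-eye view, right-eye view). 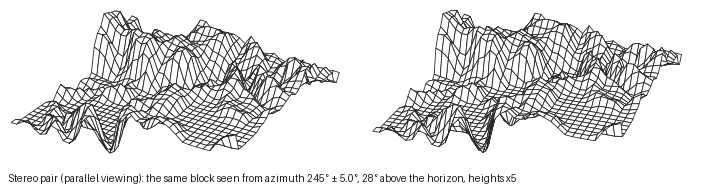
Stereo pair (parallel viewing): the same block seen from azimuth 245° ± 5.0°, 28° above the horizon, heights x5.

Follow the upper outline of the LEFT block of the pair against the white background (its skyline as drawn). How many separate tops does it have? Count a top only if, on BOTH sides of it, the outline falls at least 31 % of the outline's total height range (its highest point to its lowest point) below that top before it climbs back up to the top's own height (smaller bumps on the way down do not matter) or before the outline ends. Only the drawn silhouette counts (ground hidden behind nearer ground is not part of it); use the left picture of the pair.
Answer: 1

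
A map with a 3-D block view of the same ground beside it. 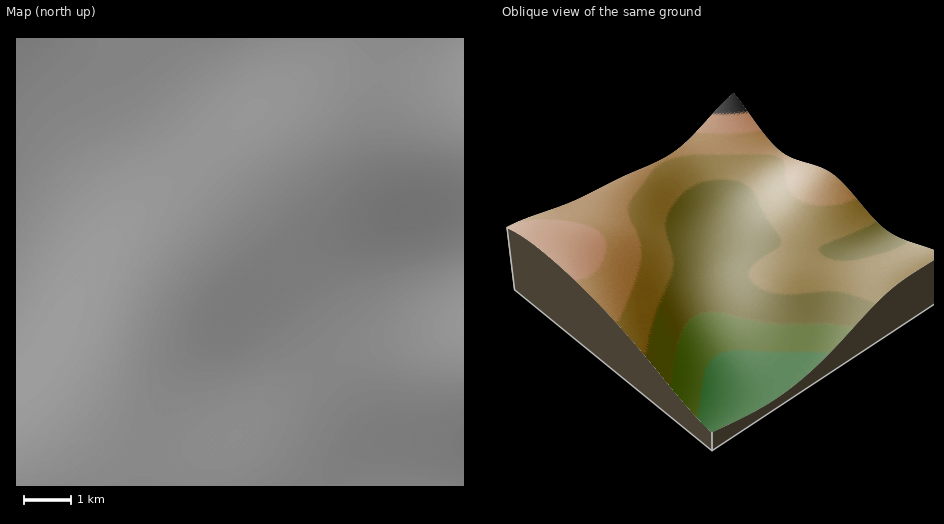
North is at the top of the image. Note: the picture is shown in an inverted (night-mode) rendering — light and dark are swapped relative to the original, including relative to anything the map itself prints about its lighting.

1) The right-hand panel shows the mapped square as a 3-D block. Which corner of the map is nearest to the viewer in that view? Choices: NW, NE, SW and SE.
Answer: SW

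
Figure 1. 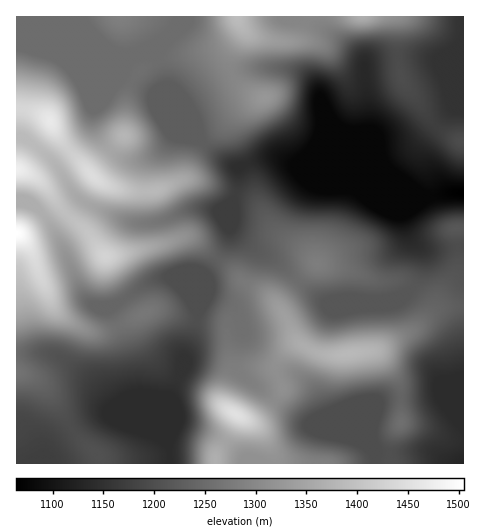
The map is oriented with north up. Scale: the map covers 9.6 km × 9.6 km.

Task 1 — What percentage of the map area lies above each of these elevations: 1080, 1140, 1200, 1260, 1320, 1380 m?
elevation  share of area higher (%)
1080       95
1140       90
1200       67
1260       37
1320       19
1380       8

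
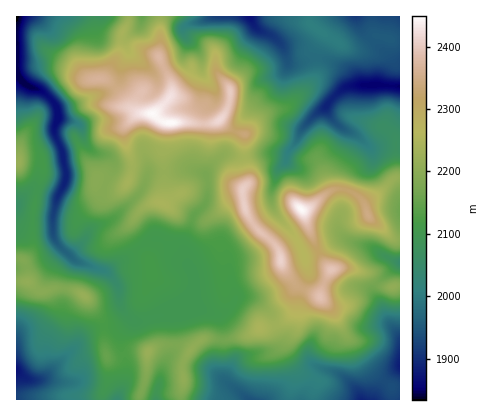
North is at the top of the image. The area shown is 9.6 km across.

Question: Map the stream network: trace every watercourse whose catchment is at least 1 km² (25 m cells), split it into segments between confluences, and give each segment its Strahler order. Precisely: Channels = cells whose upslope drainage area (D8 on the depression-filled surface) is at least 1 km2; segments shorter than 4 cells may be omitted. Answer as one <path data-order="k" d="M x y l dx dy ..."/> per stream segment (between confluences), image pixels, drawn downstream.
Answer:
<path data-order="1" d="M264 400l-14 0"/><path data-order="1" d="M158 390l-2 0 0 10"/><path data-order="1" d="M228 382l18 18 4 0"/><path data-order="1" d="M48 380l-18 0"/><path data-order="2" d="M30 380l-6-2-6-6-2 0 0-2"/><path data-order="1" d="M42 378l-2 2-10 0"/><path data-order="1" d="M310 360l6 6 18 6 8 4 16 16 2 8 2 0"/><path data-order="1" d="M16 338l0 32"/><path data-order="2" d="M180 312l-14 2-20 6-12 0-12-10-2-4 0-14-6-12-10-10-6 0-10-6-10-2-10-8"/><path data-order="1" d="M380 304l8 16 4 6 8 8 0 32"/><path data-order="1" d="M230 270l0 12 6 12 0 6-2 4-10 8-2 2-10 0-10-4-12 0-2 2-8 0"/><path data-order="2" d="M190 266l0 2 2 4 0 4 2 2 0 8-2 8-2 4-4 10-6 4"/><path data-order="1" d="M184 262l6 4"/><path data-order="2" d="M68 254l-12-12-4-12 0-12 2-2 0-4 2-6 0-8 8-14 2-6 0-6-4-16-2-10-6-12 2-18"/><path data-order="1" d="M302 248l-10-16-14-14-4-6-2-10 0-12 2-6 2-12 10-10 0-6 4-8 6-6 6-12 28-30"/><path data-order="1" d="M338 228l2 4 8 8 4 2 16 4 6 2 8 8 2 0 12 6 4 0"/><path data-order="2" d="M208 178l0 20-2 4-12 14-4 12-6 14 2 16 4 8"/><path data-order="1" d="M148 174l-2 8-8 12-24 24-6 4-12 4-2 2-6 6-4 6-14 14-2 0"/><path data-order="1" d="M196 170l8 4 4 4"/><path data-order="1" d="M208 170l-2 2 2 6"/><path data-order="1" d="M94 152l-8-8-4-16-6-6-8 0-2-2-6 0-4-4"/><path data-order="1" d="M368 146l-12-12-14-6-12-12-4-4 0-4 4-8"/><path data-order="2" d="M56 116l0-8-4-8-10-10-12-2-8-10-4-4-2-8 0-50"/><path data-order="2" d="M330 100l12-12 4-2 6 0 2 0 32 0"/><path data-order="2" d="M386 86l14 0"/><path data-order="1" d="M286 70l2-4 0-6-4-10-4-6-6-8-14-6-6-6-4-8"/><path data-order="1" d="M202 60l-2-6-2-2-14-16 0-8 2-4 16-2 10-6 38 0"/><path data-order="1" d="M128 48l-2-2 0-6 14-14 2-10"/><path data-order="1" d="M42 16l-26 0"/>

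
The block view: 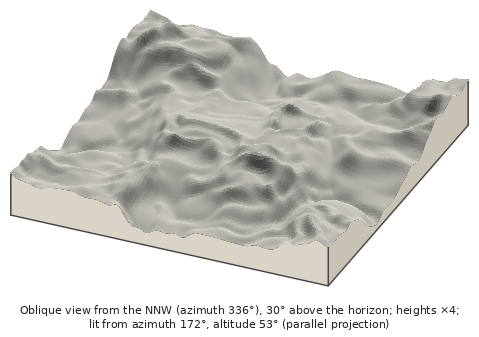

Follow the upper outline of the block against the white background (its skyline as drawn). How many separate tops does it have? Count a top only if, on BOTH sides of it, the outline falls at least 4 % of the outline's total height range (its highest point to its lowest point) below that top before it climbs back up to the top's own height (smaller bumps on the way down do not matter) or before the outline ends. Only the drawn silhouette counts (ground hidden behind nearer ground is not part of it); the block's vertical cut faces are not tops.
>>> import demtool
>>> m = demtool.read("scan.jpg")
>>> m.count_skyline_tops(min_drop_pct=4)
2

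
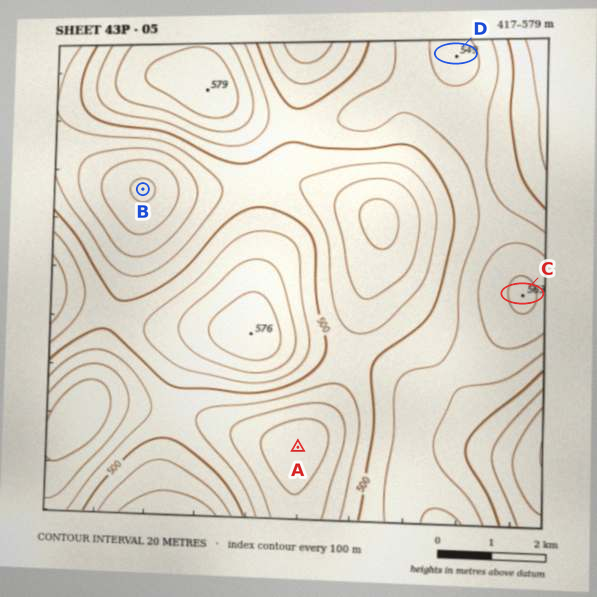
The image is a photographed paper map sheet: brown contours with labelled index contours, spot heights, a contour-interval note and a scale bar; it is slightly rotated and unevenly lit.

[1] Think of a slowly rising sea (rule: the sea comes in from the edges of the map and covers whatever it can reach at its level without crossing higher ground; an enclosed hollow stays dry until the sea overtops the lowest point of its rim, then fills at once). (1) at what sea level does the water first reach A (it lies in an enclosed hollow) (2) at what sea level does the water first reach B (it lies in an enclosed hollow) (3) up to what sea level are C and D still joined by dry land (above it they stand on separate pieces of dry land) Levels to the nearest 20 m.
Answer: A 440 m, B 480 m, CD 520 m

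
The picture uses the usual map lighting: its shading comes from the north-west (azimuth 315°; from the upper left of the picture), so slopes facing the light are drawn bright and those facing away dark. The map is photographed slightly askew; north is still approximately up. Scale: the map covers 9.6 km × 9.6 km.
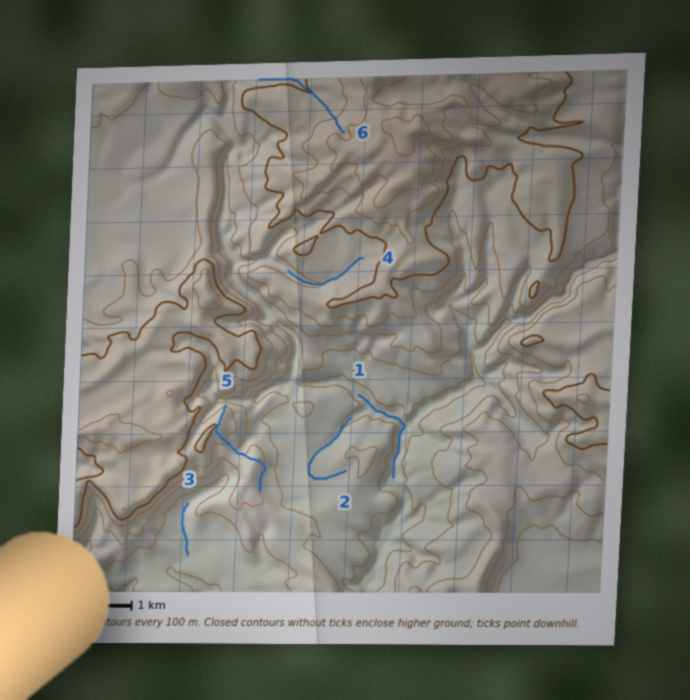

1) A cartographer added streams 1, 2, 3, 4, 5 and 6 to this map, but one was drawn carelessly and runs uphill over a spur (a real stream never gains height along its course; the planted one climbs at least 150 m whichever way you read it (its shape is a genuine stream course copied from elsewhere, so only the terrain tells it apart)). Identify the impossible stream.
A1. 5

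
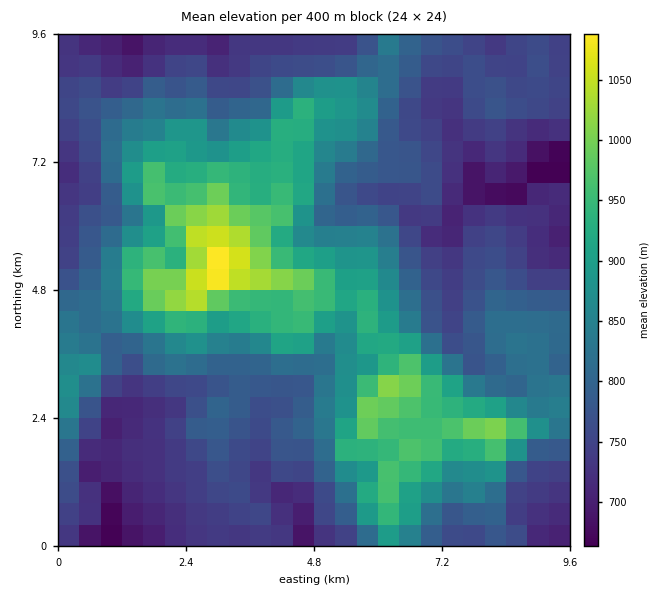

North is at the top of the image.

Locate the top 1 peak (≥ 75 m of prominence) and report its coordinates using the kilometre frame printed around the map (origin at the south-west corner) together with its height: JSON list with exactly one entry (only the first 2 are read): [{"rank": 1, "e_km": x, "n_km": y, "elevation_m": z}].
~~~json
[{"rank": 1, "e_km": 2.89, "n_km": 4.99, "elevation_m": 1100}]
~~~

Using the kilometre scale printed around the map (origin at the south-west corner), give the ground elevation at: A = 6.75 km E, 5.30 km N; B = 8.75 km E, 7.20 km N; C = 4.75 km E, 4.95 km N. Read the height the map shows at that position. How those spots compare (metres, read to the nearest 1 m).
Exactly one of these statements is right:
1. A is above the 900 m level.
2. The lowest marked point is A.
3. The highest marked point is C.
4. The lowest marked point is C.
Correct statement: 3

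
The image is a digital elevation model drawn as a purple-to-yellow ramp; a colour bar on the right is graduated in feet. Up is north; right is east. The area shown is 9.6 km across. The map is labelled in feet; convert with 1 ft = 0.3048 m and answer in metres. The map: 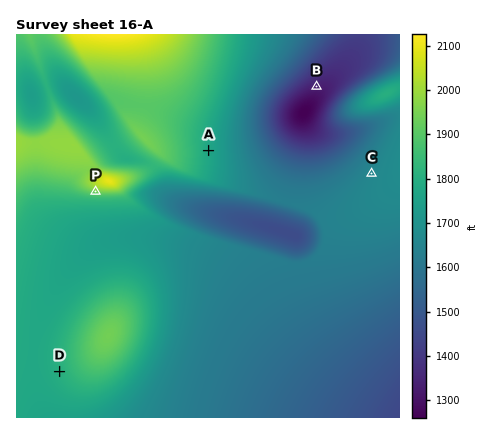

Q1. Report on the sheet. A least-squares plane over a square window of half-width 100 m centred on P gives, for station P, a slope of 10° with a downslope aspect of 191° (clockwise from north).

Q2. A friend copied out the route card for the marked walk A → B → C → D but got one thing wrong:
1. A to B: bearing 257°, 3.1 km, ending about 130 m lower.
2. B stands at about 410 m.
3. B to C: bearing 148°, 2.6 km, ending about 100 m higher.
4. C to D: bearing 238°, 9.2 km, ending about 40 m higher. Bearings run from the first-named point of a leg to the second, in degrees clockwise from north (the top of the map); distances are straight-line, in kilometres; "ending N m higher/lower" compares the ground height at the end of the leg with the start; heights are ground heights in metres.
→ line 1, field bearing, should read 59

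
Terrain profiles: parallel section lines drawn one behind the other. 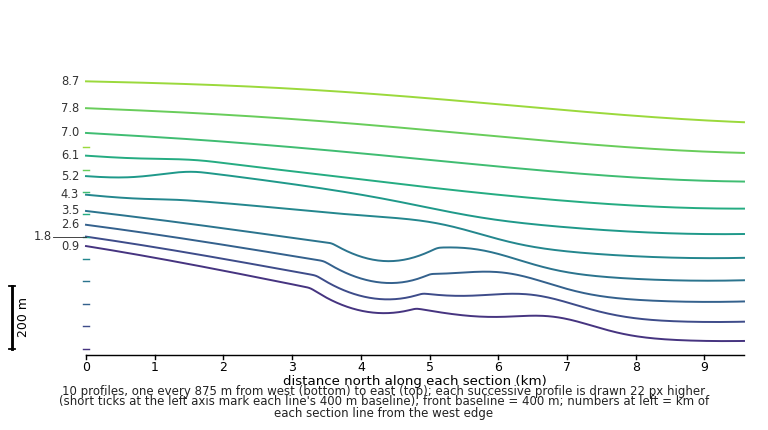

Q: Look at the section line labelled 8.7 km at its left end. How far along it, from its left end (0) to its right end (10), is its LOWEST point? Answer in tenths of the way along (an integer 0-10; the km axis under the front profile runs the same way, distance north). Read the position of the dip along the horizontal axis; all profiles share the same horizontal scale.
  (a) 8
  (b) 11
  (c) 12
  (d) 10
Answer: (d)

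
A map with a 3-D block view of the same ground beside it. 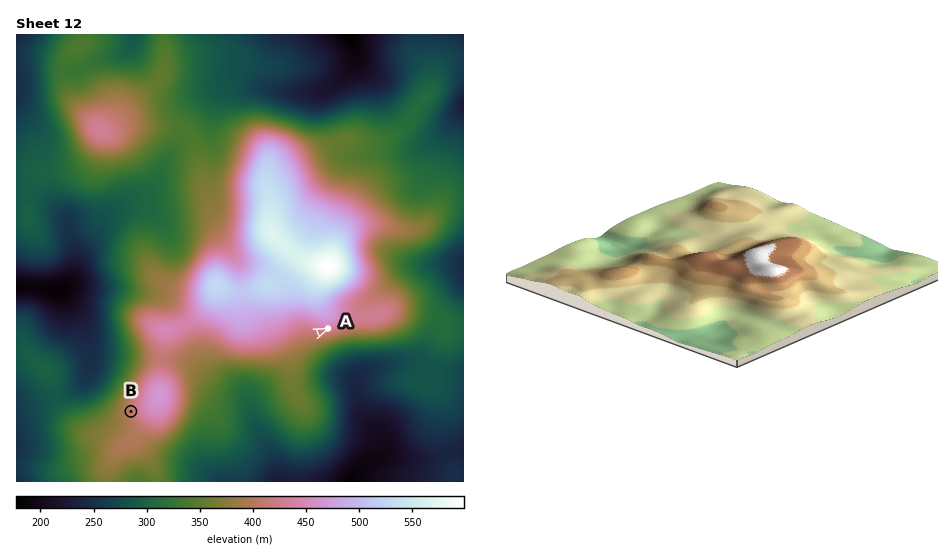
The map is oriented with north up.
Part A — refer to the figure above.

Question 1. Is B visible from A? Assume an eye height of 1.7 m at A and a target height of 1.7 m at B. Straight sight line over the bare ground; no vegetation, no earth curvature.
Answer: no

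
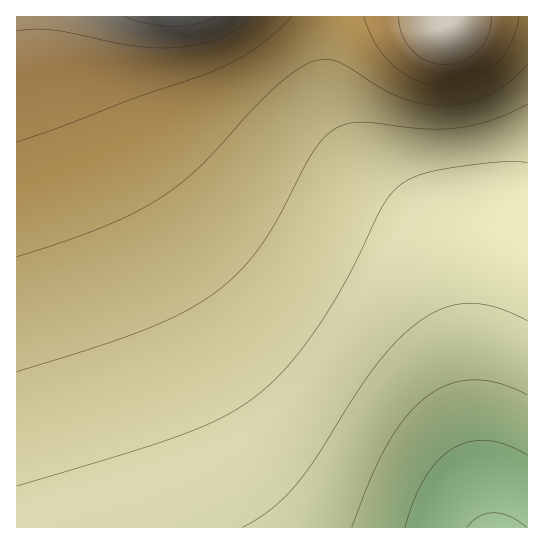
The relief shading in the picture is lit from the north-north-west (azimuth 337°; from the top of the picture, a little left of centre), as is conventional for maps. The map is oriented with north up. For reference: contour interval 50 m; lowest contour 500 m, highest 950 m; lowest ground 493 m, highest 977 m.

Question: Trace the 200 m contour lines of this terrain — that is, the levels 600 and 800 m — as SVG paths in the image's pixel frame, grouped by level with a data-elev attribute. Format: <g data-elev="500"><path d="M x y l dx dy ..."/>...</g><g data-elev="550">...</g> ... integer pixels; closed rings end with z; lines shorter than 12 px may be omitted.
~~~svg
<g data-elev="600"><path d="M352 527l19-50 17-34 18-26 21-20 11-8 12-5 24-4 25 3 28 12"/></g><g data-elev="800"><path d="M17 257l50-17 39-14 31-15 26-15 20-15 19-16 51-56 22-22 20-16 16-9 14-3 12 2 12 6 32 21 17 8 21 7 23 3 24-3 23-8 20-13 18-18"/></g>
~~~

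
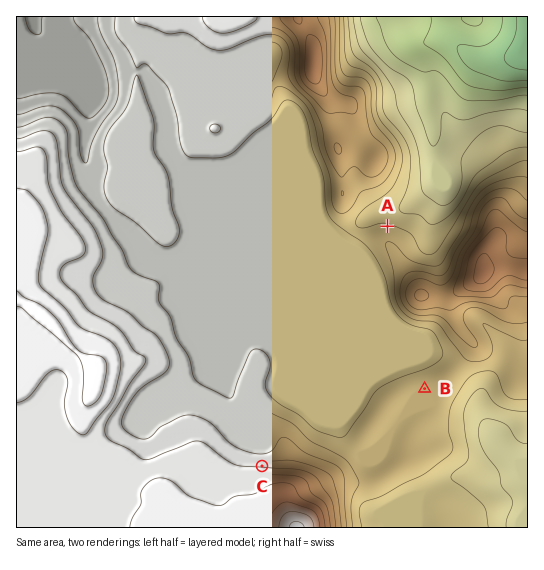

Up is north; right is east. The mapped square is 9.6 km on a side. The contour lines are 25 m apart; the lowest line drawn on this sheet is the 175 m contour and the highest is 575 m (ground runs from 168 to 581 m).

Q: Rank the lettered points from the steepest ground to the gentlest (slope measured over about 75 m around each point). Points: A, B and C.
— C A B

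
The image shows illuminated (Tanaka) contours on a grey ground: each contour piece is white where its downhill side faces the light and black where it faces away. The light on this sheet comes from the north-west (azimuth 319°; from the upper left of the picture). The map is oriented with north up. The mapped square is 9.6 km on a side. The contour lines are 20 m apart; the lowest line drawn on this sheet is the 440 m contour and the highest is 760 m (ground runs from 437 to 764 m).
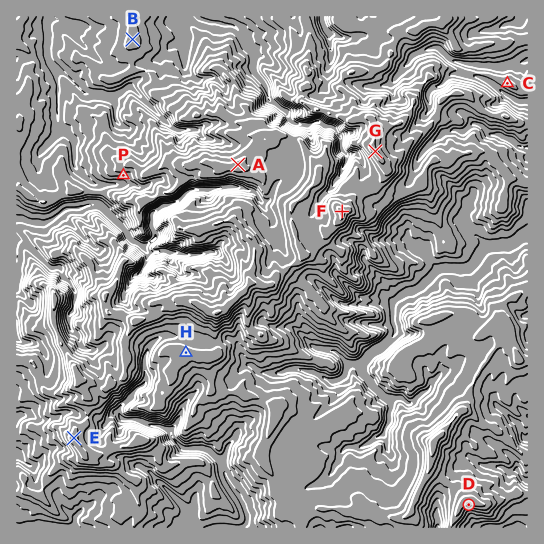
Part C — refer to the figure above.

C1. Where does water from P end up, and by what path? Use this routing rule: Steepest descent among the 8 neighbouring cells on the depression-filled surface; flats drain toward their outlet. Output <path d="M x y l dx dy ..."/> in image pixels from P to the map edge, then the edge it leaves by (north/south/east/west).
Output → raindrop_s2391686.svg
<path d="M123 175l0 6-4 4-24 0-5-3-15-15-1-2 0-24-12-12-3 0 0-3-1-1 0-42-1-1 0-13-7-7-3-5 0-22 2-1-2-3 0-10 2-2 0-2"/>
exit: north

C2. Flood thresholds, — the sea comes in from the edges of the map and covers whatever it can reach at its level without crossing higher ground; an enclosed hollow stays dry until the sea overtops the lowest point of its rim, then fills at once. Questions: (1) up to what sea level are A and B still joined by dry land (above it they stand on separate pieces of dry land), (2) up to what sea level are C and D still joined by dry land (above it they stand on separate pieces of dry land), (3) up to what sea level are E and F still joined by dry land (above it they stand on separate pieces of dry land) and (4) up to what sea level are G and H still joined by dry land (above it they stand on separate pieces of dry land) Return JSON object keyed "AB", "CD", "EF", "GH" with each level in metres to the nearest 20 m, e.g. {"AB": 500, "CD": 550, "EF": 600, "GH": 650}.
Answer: {"AB": 500, "CD": 480, "EF": 620, "GH": 640}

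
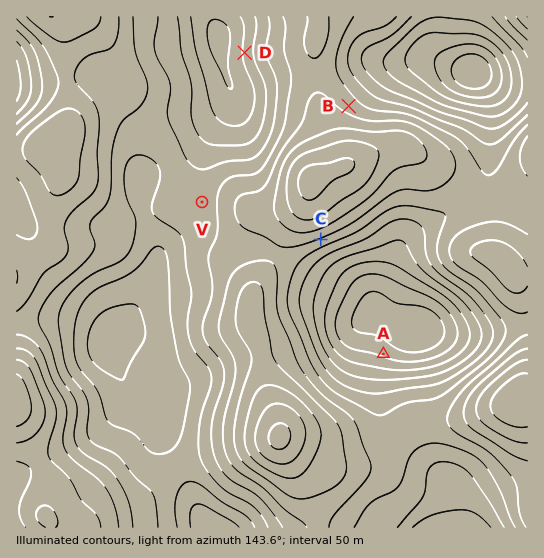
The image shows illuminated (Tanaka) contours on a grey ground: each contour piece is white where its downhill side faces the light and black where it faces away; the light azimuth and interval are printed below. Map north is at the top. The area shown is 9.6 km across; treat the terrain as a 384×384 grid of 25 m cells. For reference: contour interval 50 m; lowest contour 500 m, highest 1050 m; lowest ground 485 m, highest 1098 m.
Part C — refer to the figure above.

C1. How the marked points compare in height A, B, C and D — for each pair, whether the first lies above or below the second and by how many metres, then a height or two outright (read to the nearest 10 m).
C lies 250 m below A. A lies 240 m above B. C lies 180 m below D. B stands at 720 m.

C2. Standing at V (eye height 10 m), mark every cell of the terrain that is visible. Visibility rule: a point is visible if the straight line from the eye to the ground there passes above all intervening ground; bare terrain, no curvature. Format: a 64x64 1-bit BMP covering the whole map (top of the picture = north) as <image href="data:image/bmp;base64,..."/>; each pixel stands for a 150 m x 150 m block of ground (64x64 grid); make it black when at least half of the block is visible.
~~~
<image width="64" height="64" href="data:image/bmp;base64,Qk0+AgAAAAAAAD4AAAAoAAAAQAAAAEAAAAABAAEAAAAAAAACAAATCwAAEwsAAAIAAAAAAAAA////AAAAAAAAAAH////+AAAAA/////wAAAAH////8AAAAAP////AAAAAA////4AAAAAAH//+AAAAAAAGH/wAAAAAAAAP+AAAAAAAAAfgAAAAAAAAB8AAAAAAAAADAAAAAAAAAAAAAAAAAAAAAAAAAAAAAAAAAAAAAAAAAAAAAAAAAAAAAAAAAAAAEAAAAAAAAAAYAAAAAAAAAB4AAAAAAAAAD8AcAAAAAAAP4H4AAAAAAA/g/gAAAAAAHgD/AAAAAAA4AP8AAAAAADgA/4AAAAAAeAD/wAAAAABwAP/gAAAAADAA//AAAAAAOAD/8AAAAAA/AP/wAAAAAD+A//gAAAAAPwD/+AAAAAA/AP/8AAAAAD4A//wAAAAAPh///gAAAAA+P///AAAAAH4f//8AAAAAfwf//wAAAAB/g4//gAAAAP+BB/+AAAAA/4ID/4cAAAD/hgH/j8AAAP/eAP/f4AAA//4AP//gAAD//AAf/+AAAH/8AA//4AAAA/wAD//wAAAD/AAP//AAAAP4AA//8AAAAfgAD//wAAAA8AAf//AAAABwAB//8AAAAGAAH//wAAAAQAAf/+AAAAAAAB//wAAAAAAAH//AAAAAAAAf/4AAAAAAAB//AAAAAAAAD/4AAAAAAAAB4AAAAAAAAADAAAAAAAAAAAAAAAAAAAAAAAAAAAAAAAAAAA=="/>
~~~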